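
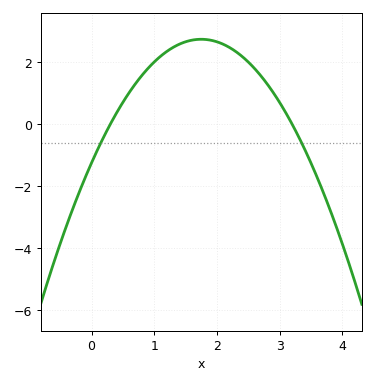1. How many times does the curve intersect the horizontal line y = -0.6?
2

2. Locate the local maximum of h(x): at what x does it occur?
1.75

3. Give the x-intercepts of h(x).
0.3, 3.2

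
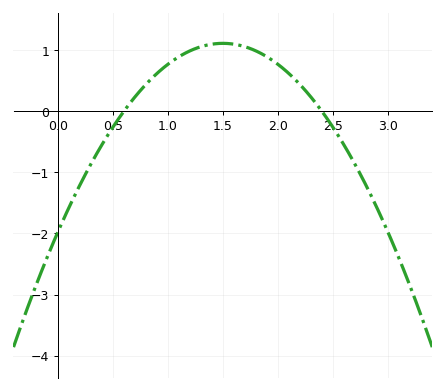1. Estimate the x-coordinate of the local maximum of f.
1.5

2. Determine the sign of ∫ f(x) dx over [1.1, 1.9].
positive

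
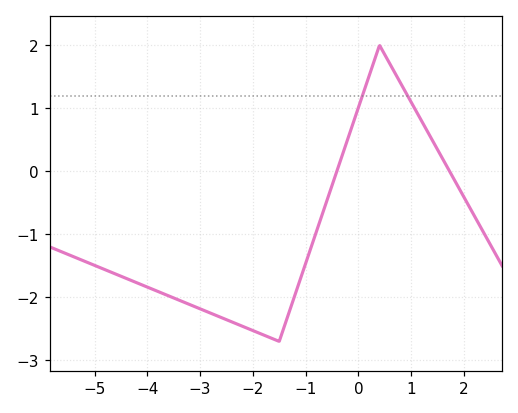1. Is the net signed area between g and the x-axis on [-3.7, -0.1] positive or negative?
negative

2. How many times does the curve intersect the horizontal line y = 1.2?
2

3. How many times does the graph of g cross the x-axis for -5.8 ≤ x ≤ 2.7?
2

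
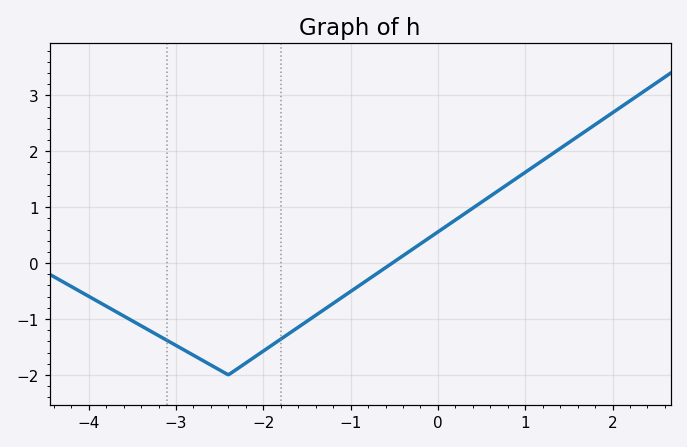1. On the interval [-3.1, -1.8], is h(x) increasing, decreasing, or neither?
neither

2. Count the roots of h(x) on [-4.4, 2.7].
1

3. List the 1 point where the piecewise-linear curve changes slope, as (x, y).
(-2.4, -2)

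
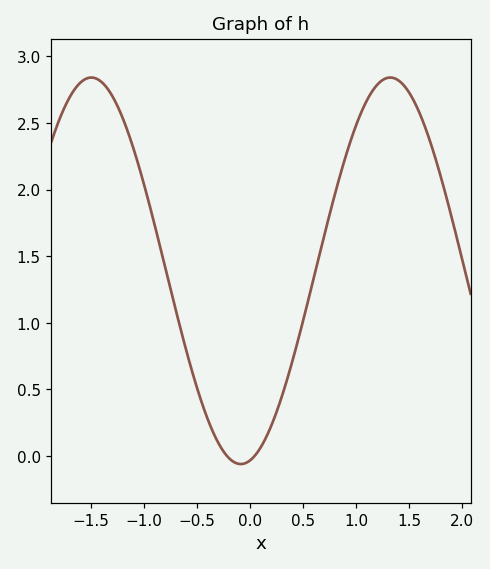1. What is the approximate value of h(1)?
2.48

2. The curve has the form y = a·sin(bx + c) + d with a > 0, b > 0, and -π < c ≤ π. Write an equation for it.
y = 1.45sin(2.23x - 1.38) + 1.39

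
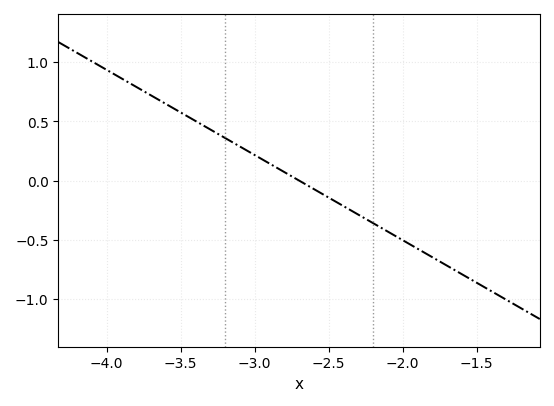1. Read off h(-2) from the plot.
-0.5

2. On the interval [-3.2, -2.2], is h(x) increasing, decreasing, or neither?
decreasing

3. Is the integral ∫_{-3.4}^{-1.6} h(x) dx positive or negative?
negative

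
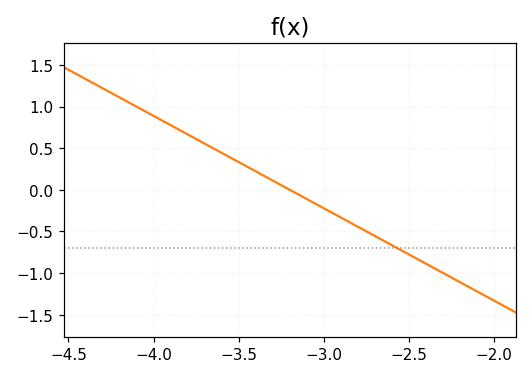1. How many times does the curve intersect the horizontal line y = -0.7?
1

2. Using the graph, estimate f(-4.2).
1.1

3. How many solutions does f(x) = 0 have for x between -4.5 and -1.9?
1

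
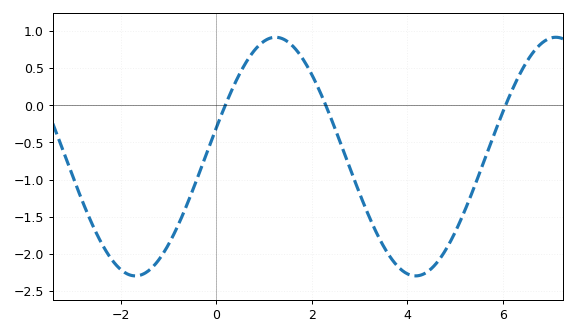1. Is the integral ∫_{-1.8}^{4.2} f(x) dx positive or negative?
negative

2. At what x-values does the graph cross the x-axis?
0.188, 2.3, 6.06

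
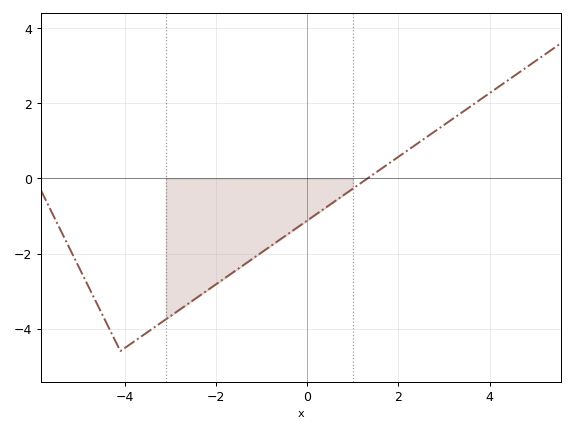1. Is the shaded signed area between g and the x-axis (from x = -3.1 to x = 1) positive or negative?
negative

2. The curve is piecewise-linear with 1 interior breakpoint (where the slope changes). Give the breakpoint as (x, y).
(-4.1, -4.6)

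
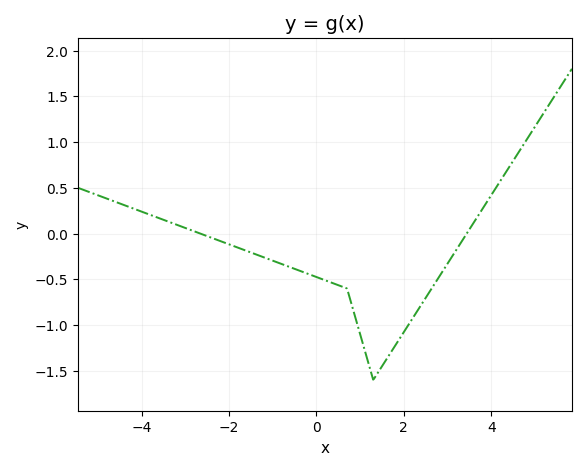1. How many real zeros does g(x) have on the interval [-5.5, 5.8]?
2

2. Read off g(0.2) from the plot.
-0.5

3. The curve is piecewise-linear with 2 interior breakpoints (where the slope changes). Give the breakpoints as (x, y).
(0.7, -0.6); (1.3, -1.6)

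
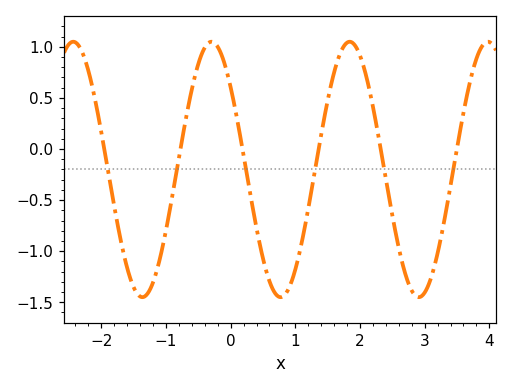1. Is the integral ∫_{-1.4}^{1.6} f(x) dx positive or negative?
negative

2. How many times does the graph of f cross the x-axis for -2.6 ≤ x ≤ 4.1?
6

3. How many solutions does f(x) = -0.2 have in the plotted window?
6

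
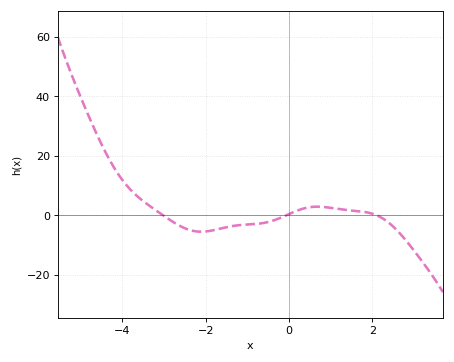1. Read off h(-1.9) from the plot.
-5.3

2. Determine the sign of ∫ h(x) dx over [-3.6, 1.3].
negative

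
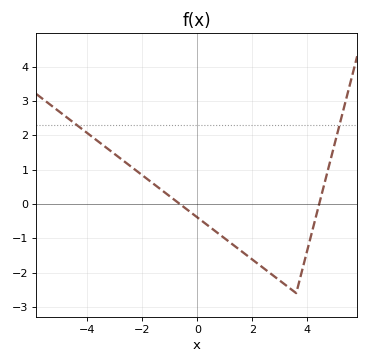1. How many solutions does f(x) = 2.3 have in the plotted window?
2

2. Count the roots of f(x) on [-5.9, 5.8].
2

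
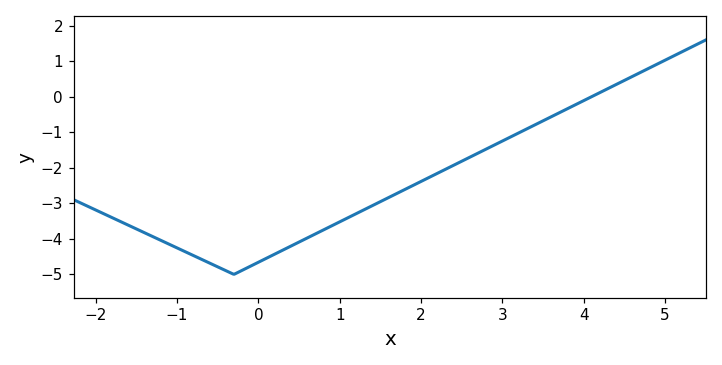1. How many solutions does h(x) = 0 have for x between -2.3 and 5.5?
1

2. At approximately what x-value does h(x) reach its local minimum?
-0.298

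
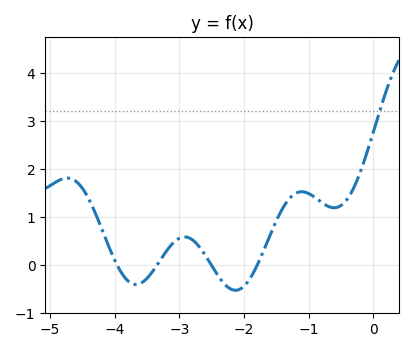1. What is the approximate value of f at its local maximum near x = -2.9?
0.6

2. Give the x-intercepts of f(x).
-4, -3.3, -2.5, -1.8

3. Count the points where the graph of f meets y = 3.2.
1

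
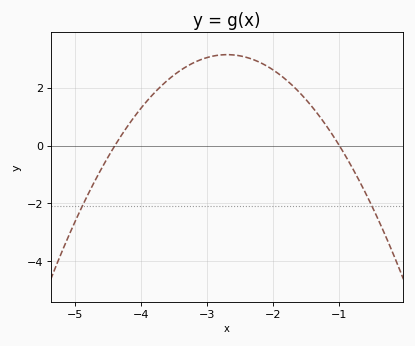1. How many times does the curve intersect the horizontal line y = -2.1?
2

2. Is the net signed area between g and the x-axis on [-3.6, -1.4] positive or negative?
positive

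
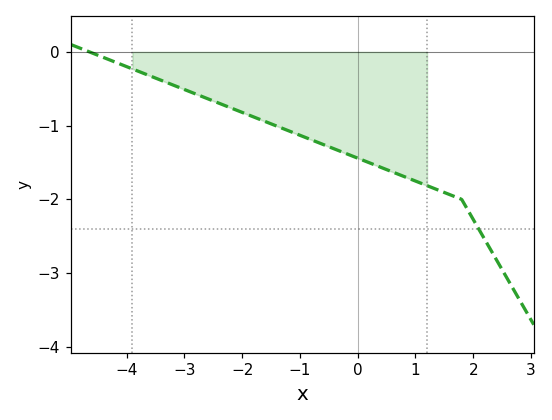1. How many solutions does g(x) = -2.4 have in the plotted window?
1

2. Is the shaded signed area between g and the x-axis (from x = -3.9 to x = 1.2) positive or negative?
negative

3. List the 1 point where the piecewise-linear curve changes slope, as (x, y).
(1.8, -2)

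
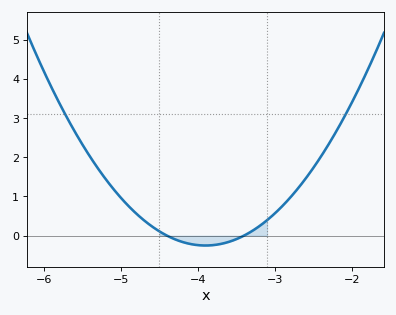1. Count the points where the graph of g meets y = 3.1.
2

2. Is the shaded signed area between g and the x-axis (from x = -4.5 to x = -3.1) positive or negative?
negative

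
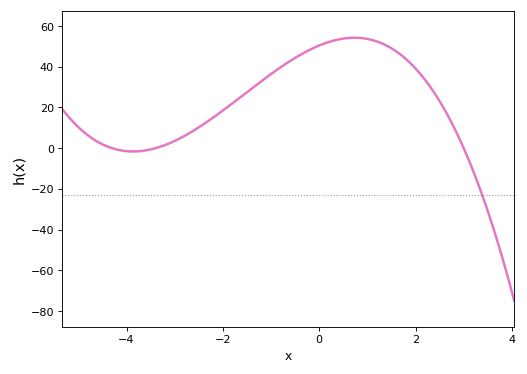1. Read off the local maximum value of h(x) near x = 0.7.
54.2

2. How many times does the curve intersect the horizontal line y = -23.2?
1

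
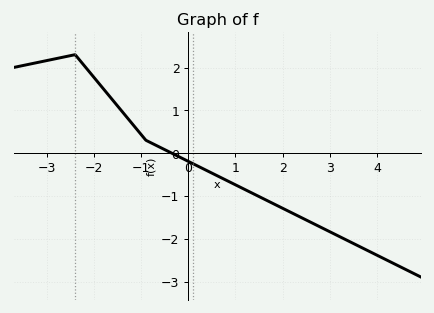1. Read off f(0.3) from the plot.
-0.4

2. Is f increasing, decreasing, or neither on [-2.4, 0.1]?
decreasing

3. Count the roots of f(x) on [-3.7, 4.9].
1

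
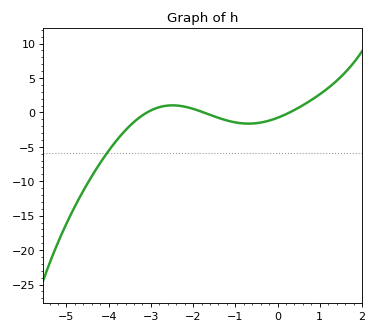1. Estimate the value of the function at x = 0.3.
0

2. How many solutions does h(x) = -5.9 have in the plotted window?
1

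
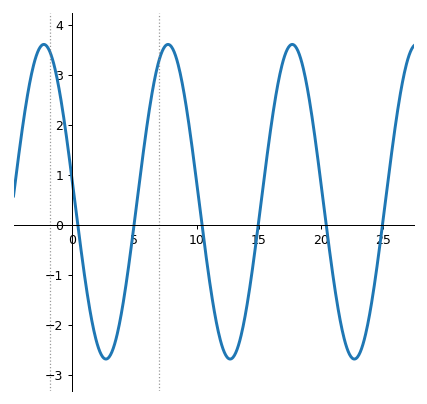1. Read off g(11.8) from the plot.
-2.21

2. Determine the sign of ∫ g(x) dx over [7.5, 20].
positive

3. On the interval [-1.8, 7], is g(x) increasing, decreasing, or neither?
neither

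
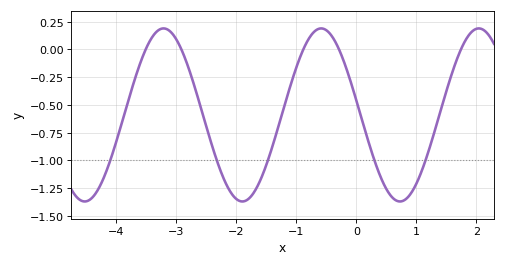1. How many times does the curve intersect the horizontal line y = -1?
5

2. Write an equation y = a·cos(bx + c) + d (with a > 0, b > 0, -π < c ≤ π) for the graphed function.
y = 0.78cos(2.4x + 1.4) - 0.59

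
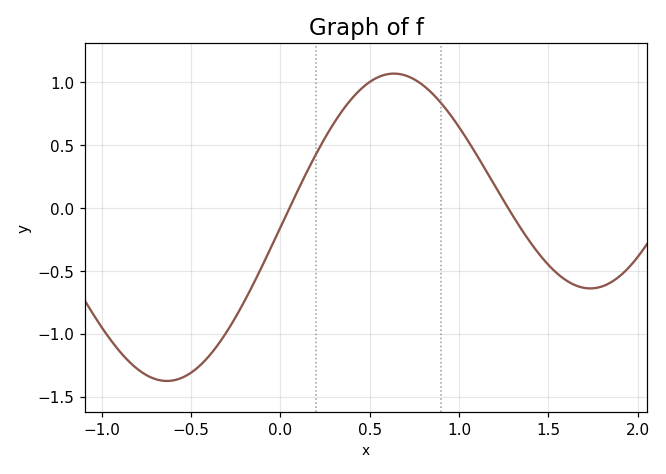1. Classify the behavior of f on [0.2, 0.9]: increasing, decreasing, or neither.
neither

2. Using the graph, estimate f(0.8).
0.95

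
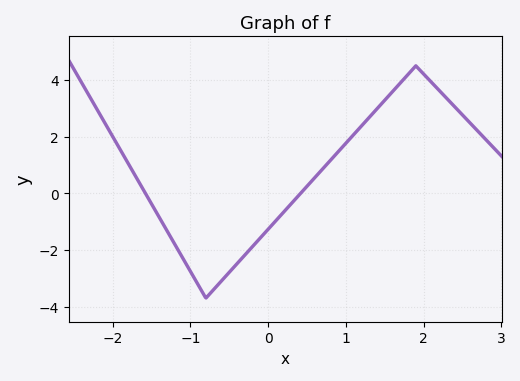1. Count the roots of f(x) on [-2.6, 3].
2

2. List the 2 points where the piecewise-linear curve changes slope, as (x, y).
(-0.8, -3.7); (1.9, 4.5)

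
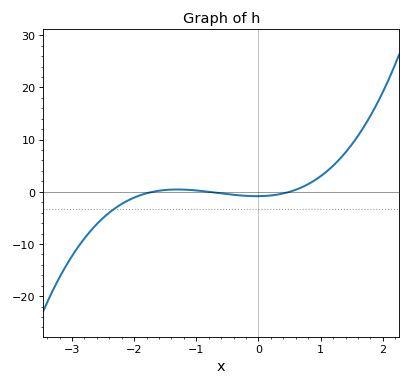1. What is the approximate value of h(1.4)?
7.55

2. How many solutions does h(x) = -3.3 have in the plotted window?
1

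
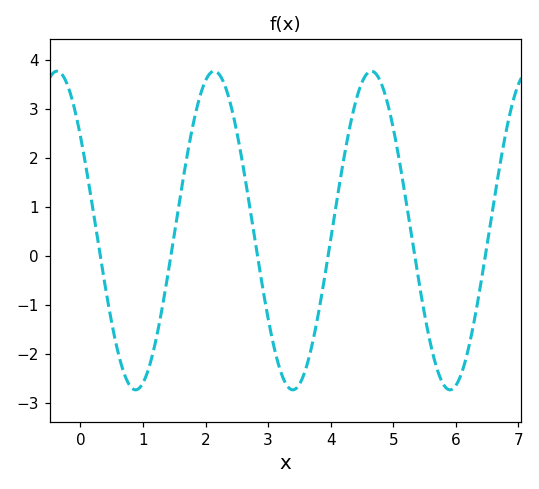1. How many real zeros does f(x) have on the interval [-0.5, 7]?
6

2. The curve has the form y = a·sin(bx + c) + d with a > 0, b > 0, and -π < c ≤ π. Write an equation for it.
y = 3.25sin(2.5x + 2.5) + 0.52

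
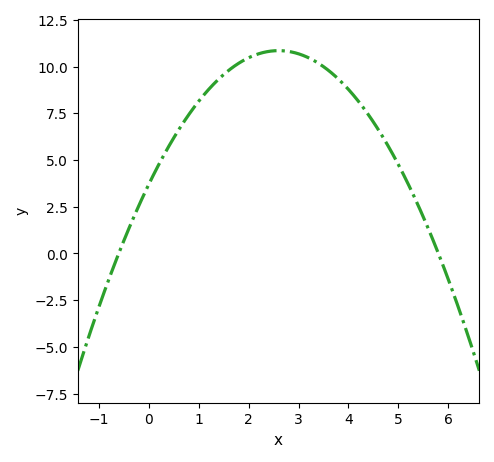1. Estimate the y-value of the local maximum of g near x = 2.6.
10.9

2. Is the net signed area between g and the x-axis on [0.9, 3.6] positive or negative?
positive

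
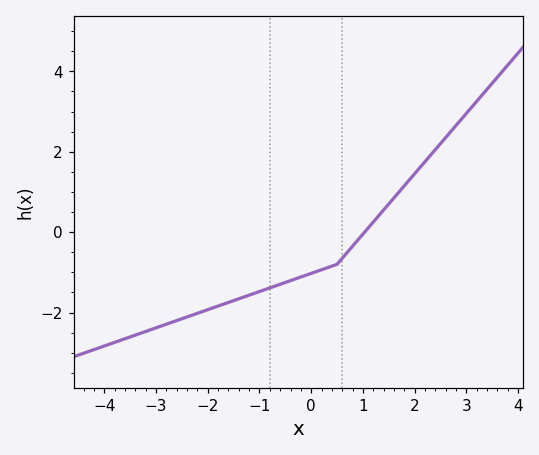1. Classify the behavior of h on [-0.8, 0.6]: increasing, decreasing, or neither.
increasing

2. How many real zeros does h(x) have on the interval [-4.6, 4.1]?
1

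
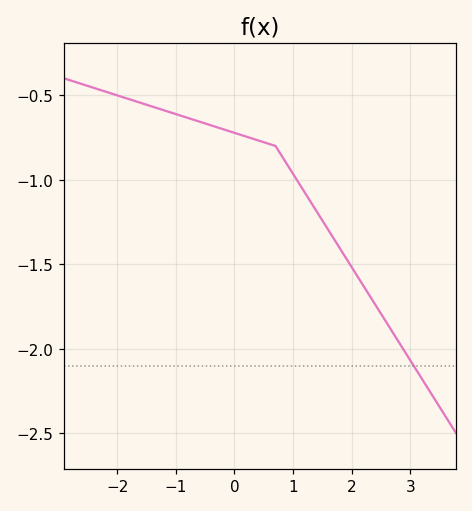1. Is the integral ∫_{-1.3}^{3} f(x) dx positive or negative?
negative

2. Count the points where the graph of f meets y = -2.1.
1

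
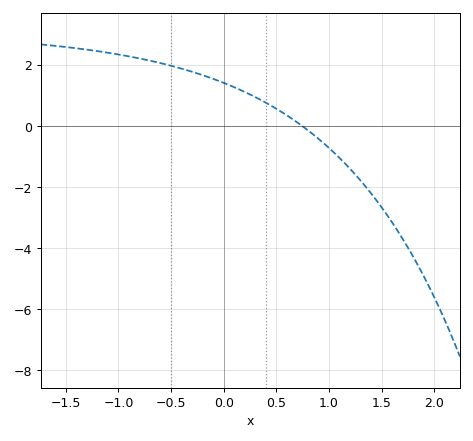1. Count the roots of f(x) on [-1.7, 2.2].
1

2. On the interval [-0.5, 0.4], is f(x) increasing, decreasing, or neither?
decreasing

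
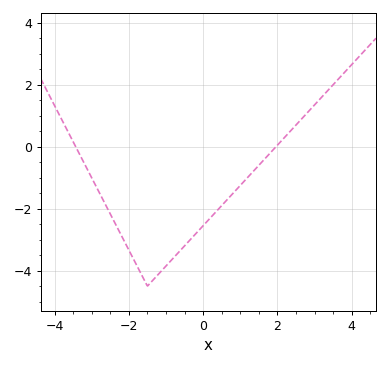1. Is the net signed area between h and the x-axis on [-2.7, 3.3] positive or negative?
negative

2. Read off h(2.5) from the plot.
0.7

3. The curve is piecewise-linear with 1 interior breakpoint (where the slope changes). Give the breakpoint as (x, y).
(-1.5, -4.5)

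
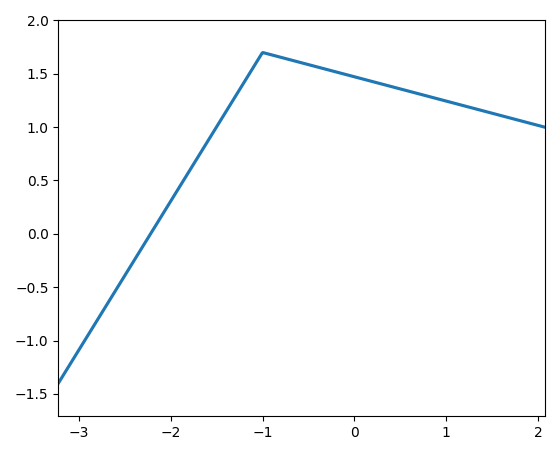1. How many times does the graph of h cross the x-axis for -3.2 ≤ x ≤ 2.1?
1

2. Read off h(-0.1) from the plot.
1.5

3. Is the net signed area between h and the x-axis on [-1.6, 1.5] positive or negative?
positive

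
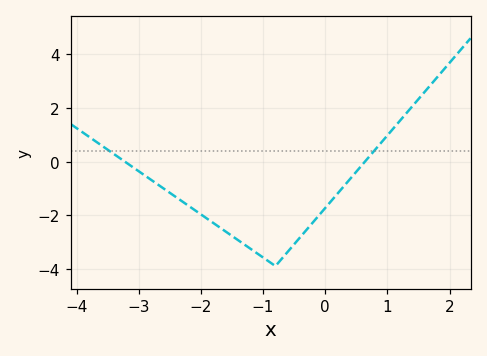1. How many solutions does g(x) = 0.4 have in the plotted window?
2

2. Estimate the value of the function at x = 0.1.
-1.4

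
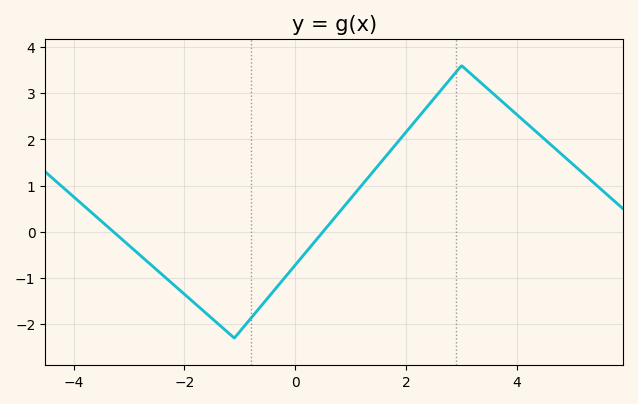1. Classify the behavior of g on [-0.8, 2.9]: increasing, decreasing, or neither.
increasing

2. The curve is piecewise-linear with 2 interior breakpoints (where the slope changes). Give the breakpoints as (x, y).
(-1.1, -2.3); (3, 3.6)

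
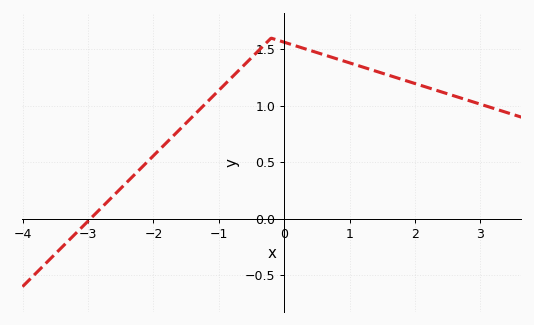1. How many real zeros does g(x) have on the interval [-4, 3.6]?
1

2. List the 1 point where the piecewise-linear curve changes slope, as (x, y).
(-0.2, 1.6)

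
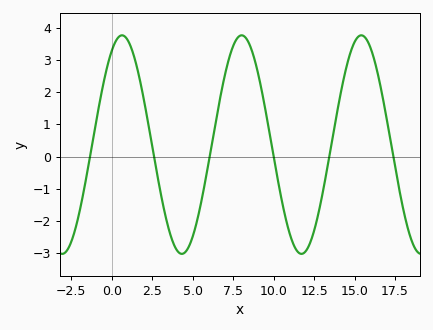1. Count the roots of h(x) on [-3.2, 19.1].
6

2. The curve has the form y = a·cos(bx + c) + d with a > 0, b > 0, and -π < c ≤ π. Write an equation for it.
y = 3.39cos(0.85x - 0.54) + 0.37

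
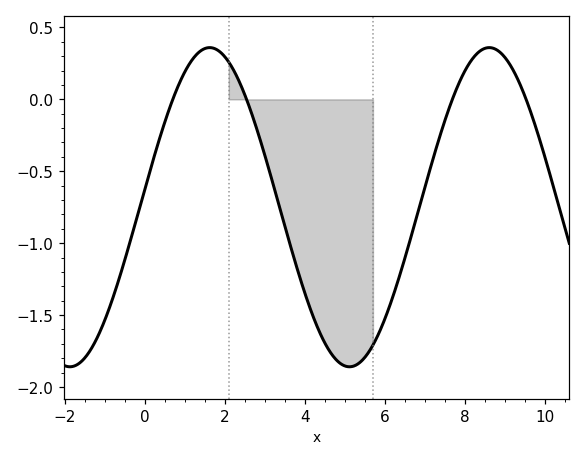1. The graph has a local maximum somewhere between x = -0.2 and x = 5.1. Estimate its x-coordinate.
1.6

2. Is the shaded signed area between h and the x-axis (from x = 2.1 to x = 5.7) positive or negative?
negative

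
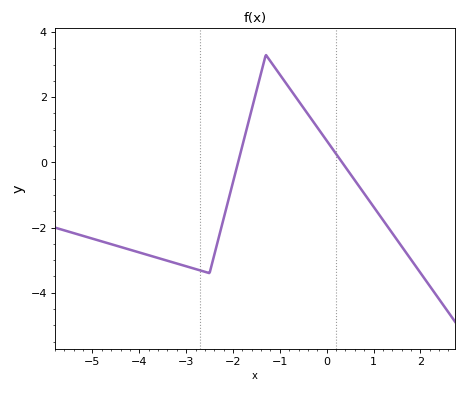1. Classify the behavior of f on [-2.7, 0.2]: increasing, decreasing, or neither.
neither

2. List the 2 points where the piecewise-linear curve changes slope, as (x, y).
(-2.5, -3.4); (-1.3, 3.3)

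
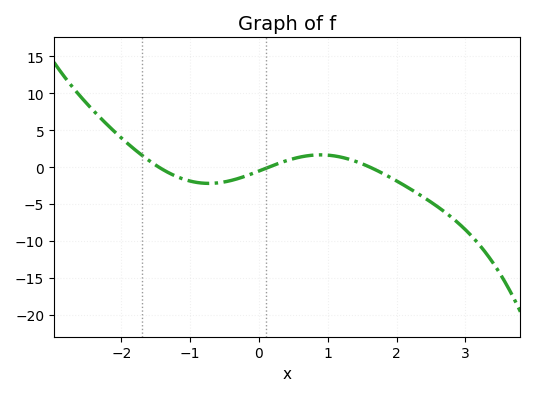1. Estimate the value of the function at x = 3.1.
-9.5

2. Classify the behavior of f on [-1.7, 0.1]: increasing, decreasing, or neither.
neither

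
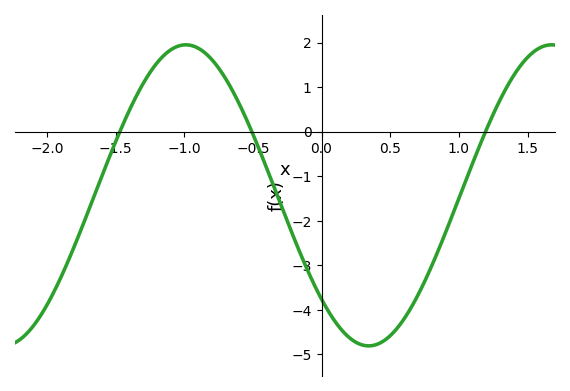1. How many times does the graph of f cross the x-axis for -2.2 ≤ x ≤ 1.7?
3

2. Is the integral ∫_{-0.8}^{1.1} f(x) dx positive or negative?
negative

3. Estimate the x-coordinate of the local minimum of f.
0.343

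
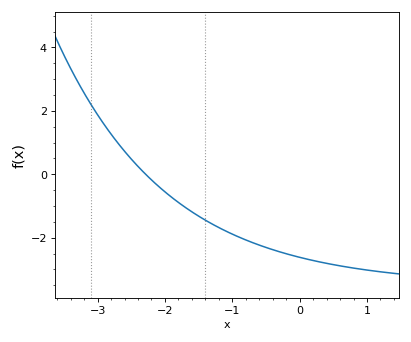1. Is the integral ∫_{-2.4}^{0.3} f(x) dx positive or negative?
negative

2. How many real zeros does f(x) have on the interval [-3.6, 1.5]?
1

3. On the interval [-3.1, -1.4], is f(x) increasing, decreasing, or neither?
decreasing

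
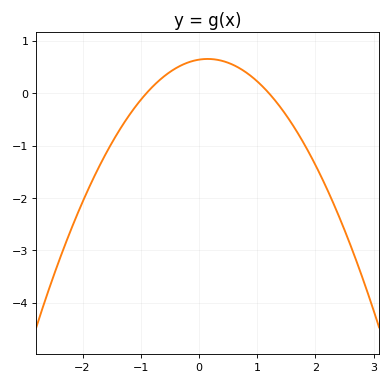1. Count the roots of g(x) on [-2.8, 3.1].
2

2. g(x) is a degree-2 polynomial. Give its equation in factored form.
y = -0.59(x + 0.9)(x - 1.2)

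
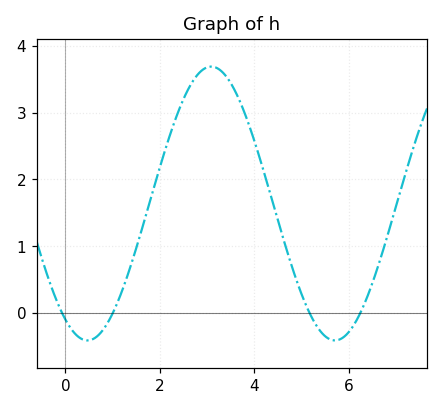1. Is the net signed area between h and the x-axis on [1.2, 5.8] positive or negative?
positive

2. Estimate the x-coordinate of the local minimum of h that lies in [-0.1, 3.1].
0.4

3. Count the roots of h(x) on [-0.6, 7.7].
4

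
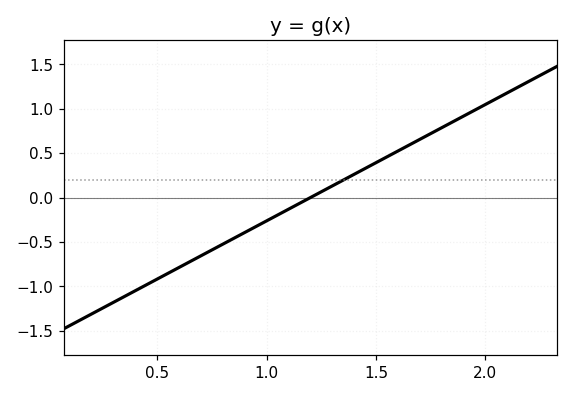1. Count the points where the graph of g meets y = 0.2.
1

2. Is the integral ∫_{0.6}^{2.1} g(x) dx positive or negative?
positive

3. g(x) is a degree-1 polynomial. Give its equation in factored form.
y = 1.31(x - 1.2)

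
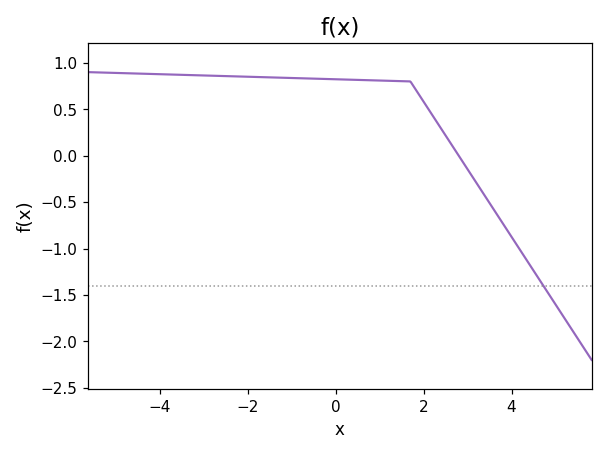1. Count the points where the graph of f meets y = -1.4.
1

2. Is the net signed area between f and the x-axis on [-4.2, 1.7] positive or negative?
positive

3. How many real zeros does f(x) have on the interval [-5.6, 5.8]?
1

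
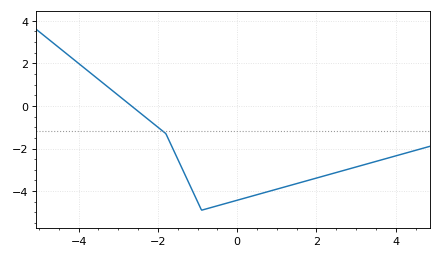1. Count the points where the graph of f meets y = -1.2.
1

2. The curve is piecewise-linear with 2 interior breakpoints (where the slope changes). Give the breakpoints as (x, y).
(-1.8, -1.3); (-0.9, -4.9)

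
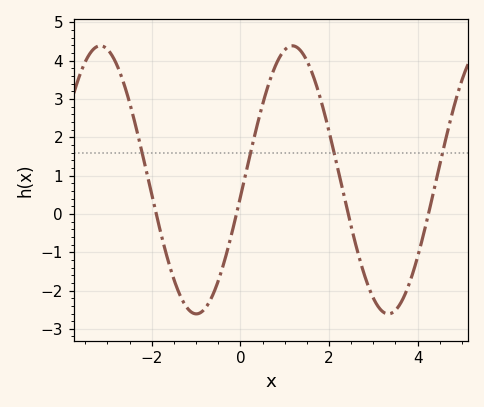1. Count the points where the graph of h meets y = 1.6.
4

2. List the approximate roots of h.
-1.8, 0, 2.4, 4.2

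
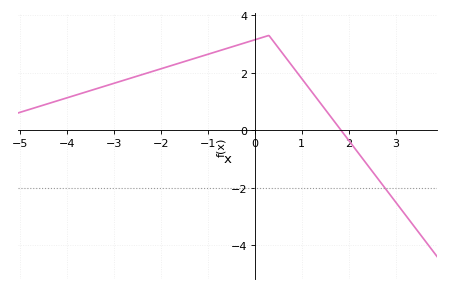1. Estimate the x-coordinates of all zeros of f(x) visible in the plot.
1.8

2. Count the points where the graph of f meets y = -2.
1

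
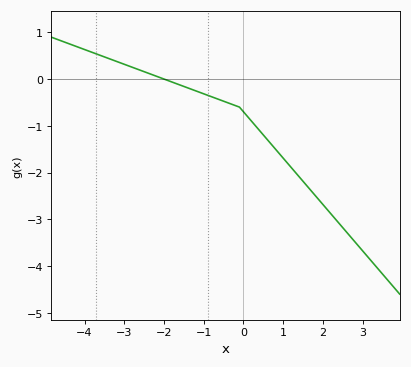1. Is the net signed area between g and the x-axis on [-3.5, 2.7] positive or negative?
negative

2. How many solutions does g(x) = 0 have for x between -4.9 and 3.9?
1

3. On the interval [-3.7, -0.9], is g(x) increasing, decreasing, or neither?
decreasing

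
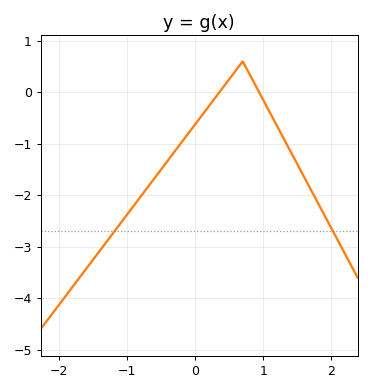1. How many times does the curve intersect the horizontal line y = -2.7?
2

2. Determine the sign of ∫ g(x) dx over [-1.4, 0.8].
negative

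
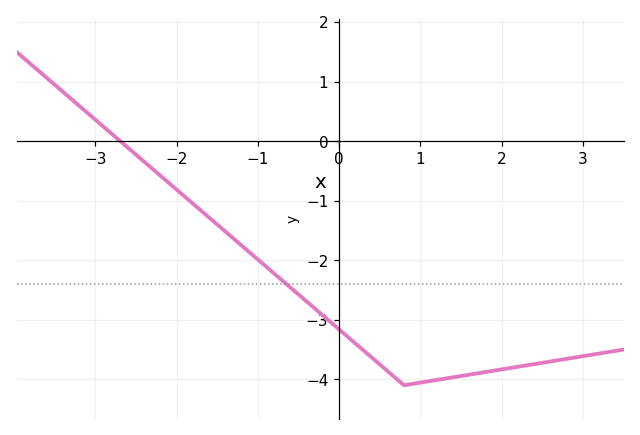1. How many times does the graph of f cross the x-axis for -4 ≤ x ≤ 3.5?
1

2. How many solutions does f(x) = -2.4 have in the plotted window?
1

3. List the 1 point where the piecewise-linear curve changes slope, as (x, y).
(0.8, -4.1)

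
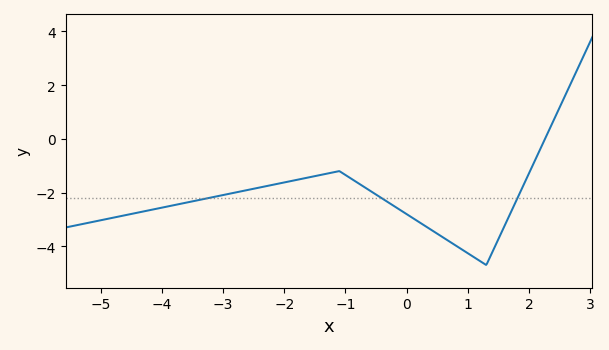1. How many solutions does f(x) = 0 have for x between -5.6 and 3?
1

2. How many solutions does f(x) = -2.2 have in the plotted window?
3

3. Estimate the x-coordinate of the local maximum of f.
-1.1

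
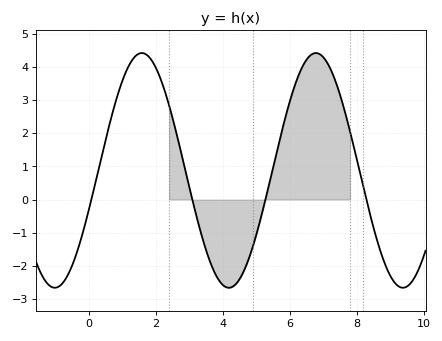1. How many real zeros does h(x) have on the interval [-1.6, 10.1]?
4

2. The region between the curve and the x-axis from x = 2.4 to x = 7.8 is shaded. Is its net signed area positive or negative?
positive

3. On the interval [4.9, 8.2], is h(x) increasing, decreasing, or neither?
neither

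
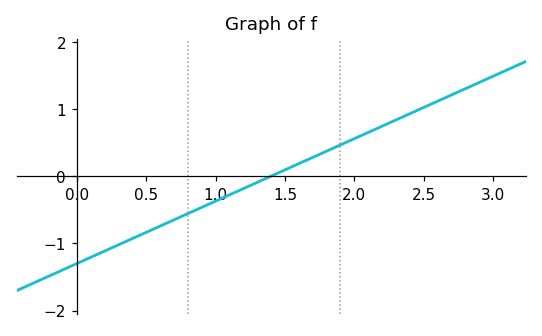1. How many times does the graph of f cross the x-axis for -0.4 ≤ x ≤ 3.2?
1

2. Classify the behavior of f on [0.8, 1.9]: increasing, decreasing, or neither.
increasing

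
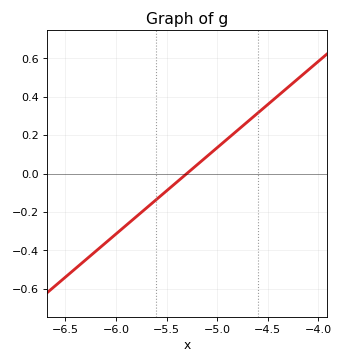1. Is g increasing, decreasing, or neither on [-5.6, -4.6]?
increasing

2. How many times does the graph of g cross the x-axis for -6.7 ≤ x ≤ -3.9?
1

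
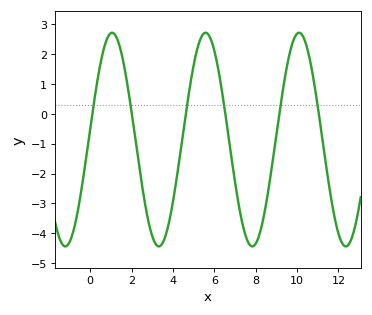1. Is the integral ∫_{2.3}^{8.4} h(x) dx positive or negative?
negative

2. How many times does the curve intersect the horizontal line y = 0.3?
6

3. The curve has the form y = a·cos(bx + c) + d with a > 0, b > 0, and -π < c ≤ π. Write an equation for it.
y = 3.58cos(1.4x - 1.5) - 0.86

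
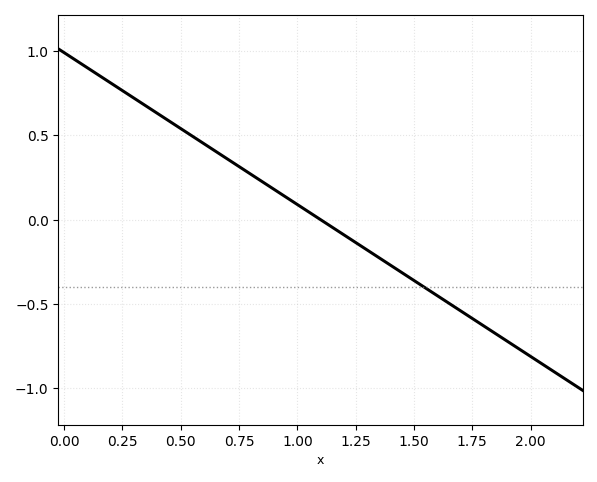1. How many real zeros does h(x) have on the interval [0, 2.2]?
1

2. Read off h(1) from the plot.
0.1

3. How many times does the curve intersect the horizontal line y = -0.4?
1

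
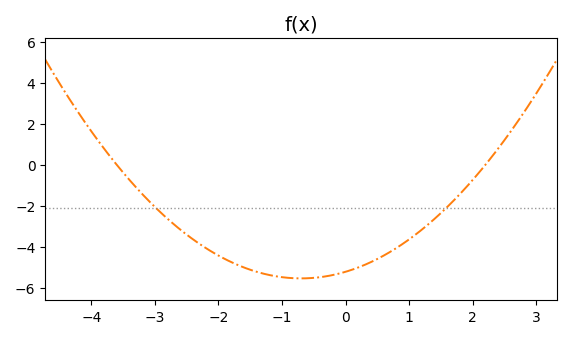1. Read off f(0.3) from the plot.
-4.89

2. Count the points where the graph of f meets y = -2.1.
2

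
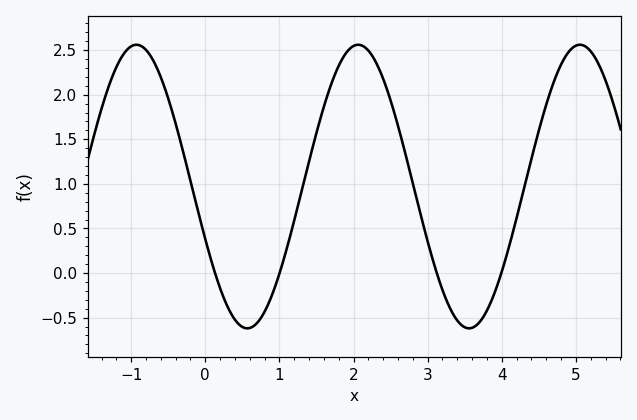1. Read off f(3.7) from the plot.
-0.55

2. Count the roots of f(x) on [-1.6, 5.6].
4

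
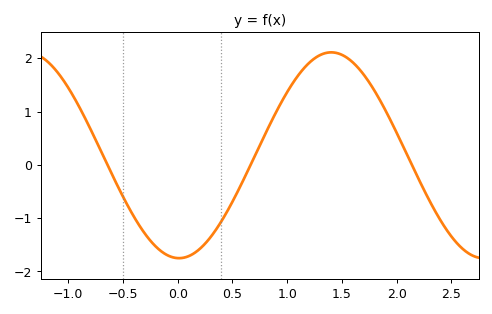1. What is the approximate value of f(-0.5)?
-0.592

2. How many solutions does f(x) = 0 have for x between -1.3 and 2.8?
3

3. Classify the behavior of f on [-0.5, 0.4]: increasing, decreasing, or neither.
neither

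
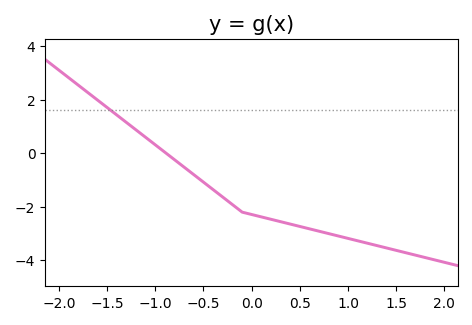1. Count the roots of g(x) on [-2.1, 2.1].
1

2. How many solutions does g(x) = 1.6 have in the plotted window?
1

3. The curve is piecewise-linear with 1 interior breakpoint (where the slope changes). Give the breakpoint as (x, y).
(-0.1, -2.2)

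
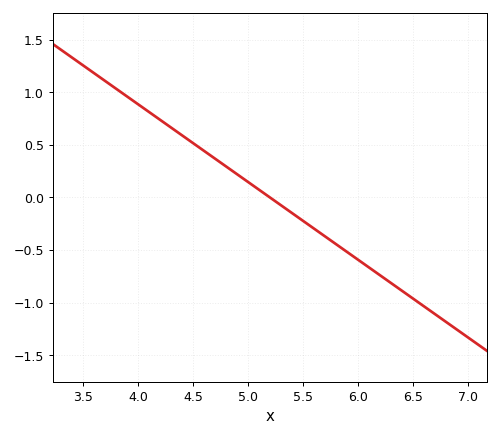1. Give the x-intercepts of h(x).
5.2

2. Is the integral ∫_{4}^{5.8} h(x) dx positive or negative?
positive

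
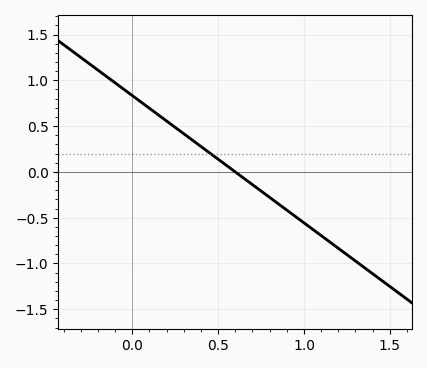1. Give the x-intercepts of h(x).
0.6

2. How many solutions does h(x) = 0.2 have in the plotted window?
1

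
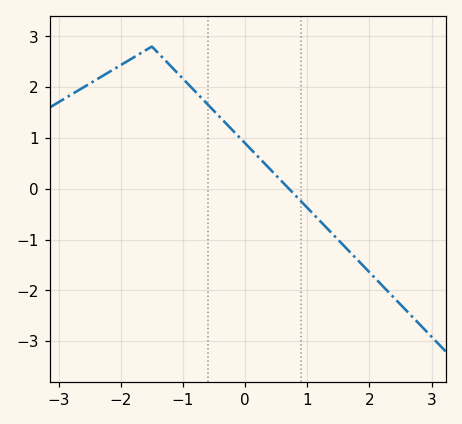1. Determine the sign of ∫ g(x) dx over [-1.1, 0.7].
positive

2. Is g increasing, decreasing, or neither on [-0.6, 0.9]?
decreasing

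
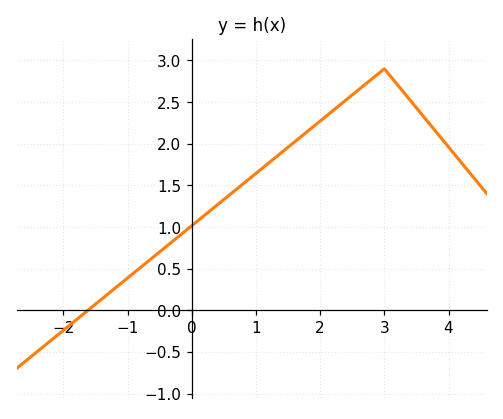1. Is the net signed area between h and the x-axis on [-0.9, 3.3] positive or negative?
positive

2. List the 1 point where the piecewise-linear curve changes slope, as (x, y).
(3, 2.9)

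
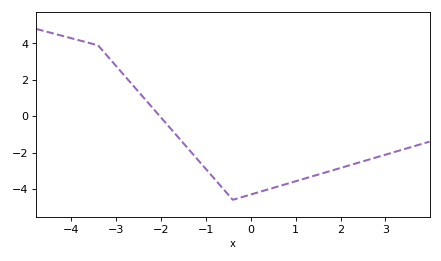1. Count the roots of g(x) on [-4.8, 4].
1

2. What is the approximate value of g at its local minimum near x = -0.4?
-4.6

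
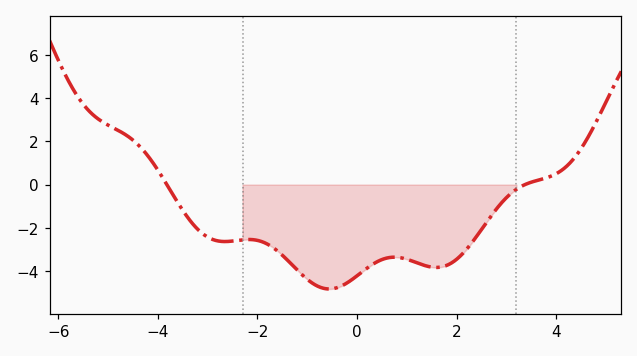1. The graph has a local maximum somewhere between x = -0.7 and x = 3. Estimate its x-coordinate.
0.748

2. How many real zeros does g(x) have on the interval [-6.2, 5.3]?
2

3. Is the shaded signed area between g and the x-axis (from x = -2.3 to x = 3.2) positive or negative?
negative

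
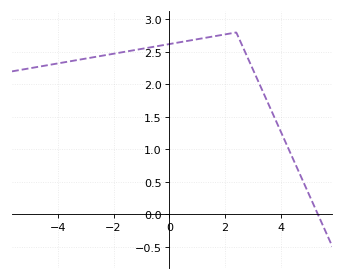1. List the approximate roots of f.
5.4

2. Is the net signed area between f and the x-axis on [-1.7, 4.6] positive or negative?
positive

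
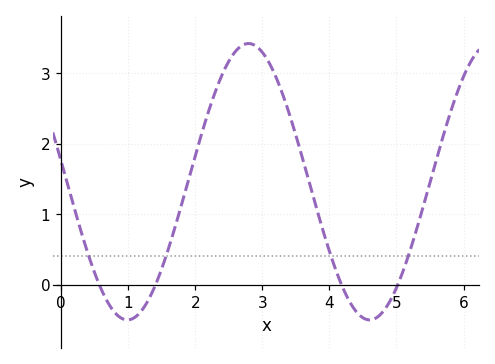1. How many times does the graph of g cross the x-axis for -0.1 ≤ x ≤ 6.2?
4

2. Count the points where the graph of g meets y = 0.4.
4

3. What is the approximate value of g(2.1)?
2.15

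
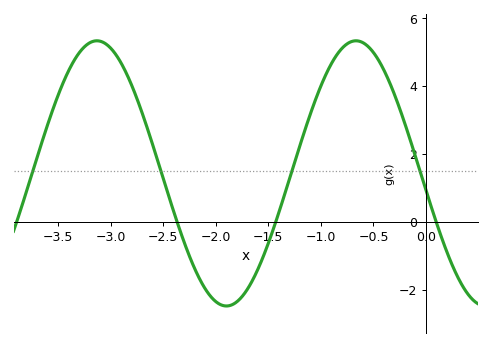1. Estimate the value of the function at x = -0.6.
5.28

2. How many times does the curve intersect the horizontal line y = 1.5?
4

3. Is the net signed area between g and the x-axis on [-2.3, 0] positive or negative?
positive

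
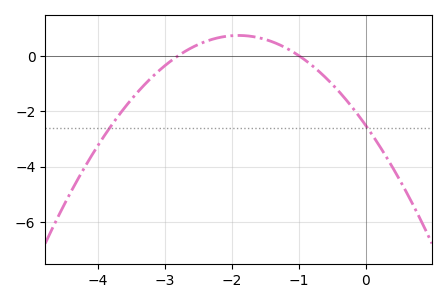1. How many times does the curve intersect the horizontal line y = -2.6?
2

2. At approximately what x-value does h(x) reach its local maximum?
-1.9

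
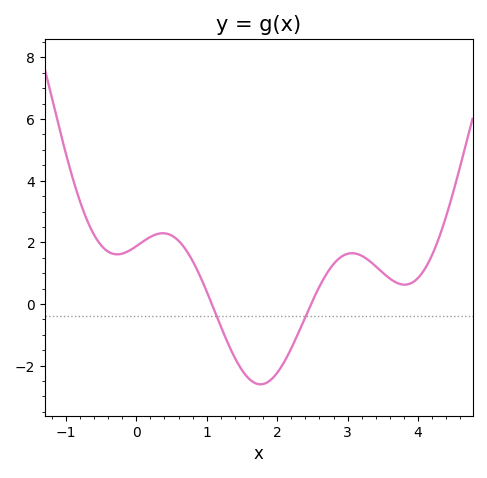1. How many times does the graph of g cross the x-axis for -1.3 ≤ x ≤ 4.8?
2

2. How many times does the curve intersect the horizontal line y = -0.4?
2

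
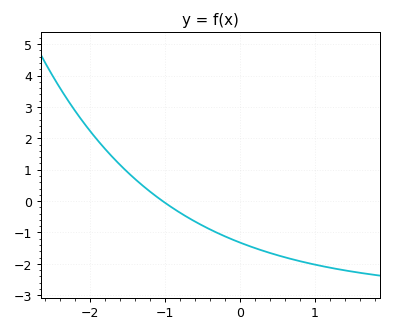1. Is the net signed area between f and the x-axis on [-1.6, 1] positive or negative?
negative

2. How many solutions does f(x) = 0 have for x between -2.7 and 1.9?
1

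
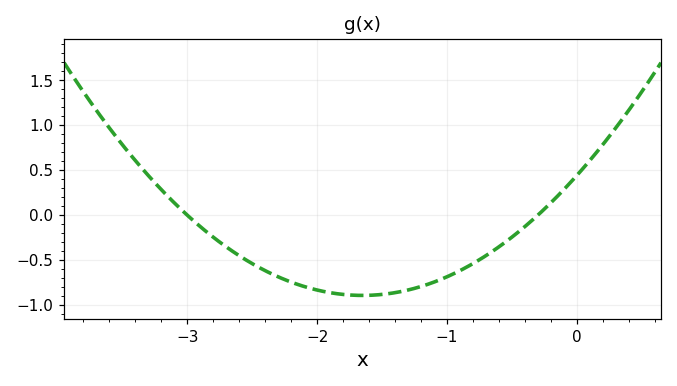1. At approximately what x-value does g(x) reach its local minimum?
-1.65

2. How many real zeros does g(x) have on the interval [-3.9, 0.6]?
2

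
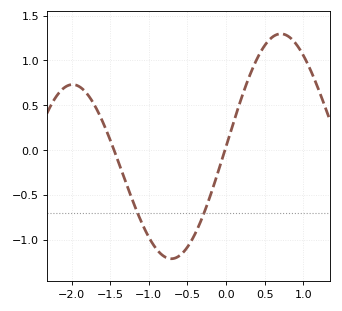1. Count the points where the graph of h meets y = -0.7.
2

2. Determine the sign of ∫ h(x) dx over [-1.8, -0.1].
negative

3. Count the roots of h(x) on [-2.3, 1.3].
2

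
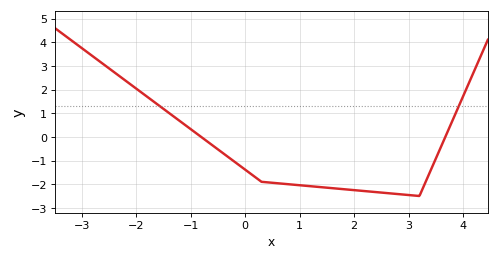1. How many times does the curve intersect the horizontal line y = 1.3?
2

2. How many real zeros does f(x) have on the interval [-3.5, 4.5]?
2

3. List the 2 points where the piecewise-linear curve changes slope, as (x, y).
(0.3, -1.9); (3.2, -2.5)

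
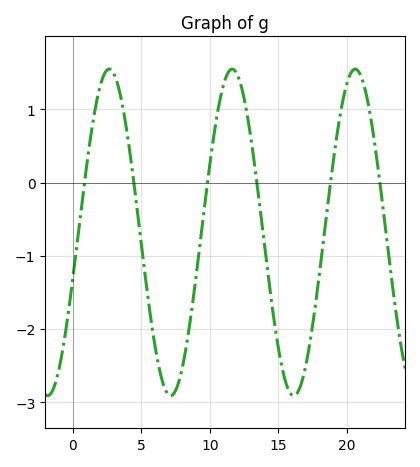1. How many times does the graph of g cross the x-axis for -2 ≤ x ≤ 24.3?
6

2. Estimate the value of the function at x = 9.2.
-1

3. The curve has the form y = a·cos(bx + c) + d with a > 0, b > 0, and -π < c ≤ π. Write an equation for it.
y = 2.23cos(0.7x - 1.9) - 0.68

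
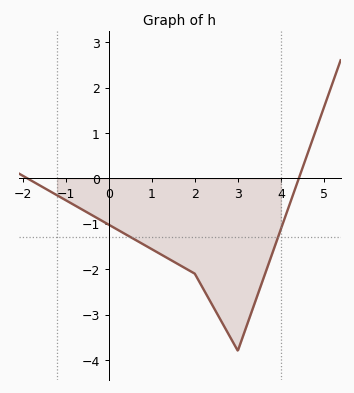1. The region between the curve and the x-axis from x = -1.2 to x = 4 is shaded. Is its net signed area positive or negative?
negative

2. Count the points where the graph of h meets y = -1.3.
2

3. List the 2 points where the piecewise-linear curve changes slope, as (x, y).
(2, -2.1); (3, -3.8)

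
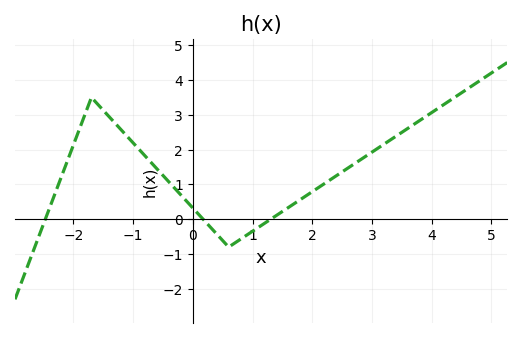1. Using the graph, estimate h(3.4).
2.4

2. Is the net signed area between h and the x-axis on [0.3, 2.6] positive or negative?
positive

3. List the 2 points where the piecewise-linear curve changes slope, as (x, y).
(-1.7, 3.5); (0.6, -0.8)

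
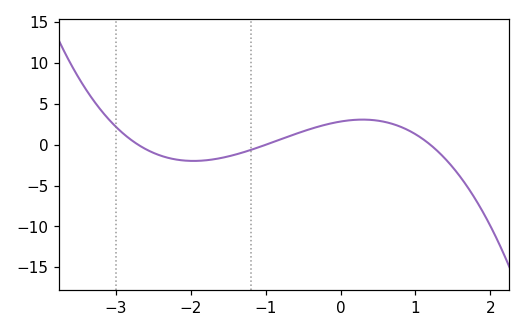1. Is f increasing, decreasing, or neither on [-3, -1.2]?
neither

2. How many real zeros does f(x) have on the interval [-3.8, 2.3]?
3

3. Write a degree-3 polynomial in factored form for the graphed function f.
y = -0.88(x + 2.7)(x + 1)(x - 1.2)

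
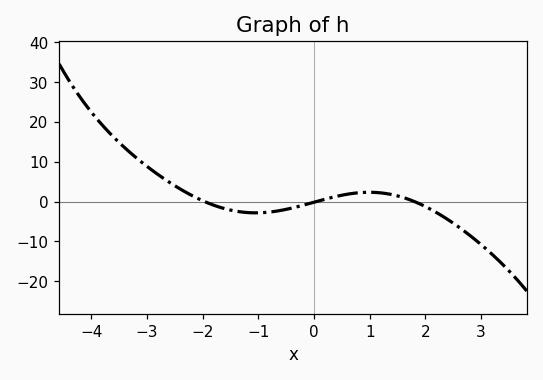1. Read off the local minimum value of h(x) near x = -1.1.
-3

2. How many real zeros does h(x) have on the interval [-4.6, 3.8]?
3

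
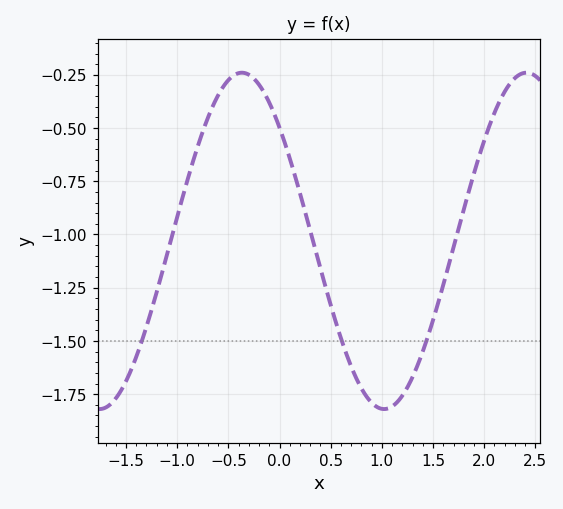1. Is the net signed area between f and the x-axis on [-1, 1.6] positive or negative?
negative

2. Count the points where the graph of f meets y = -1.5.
3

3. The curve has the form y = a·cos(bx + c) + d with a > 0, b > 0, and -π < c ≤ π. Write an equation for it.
y = 0.79cos(2.26x + 0.832) - 1.03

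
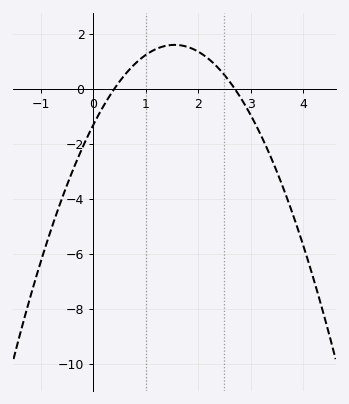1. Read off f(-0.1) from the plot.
-1.6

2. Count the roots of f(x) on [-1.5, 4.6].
2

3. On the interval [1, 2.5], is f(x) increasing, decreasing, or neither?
neither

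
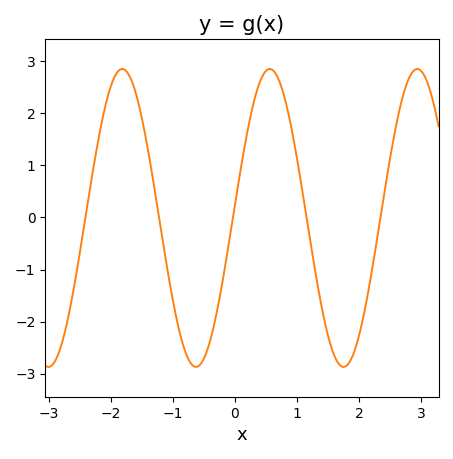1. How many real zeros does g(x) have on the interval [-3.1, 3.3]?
5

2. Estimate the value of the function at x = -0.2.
-1.23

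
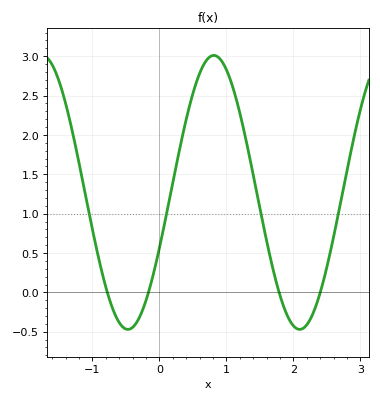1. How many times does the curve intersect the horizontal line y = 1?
4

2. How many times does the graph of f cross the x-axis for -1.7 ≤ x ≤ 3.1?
4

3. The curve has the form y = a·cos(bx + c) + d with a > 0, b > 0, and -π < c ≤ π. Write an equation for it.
y = 1.74cos(2.5x - 2) + 1.27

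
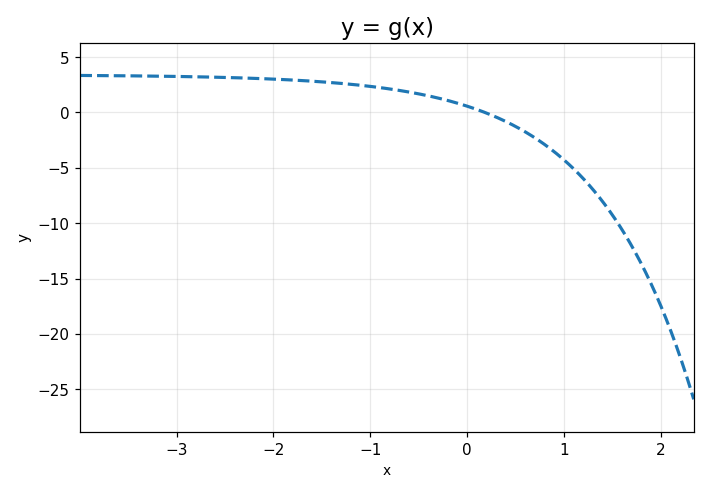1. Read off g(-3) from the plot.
3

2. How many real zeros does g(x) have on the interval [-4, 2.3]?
1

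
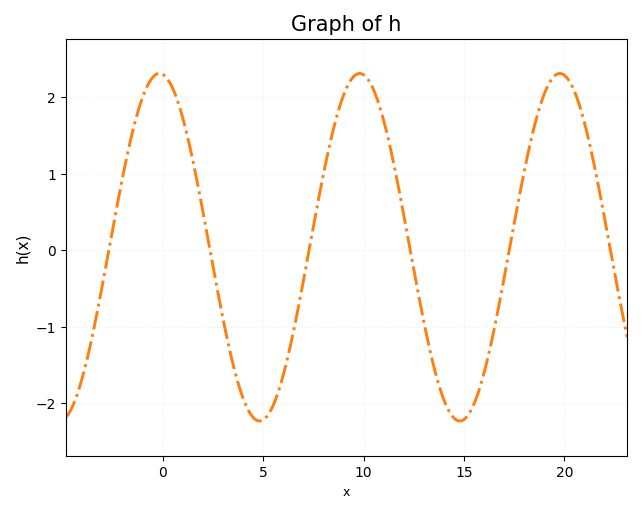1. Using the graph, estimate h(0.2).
2.25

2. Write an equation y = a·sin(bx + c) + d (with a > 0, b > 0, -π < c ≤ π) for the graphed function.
y = 2.27sin(0.63x + 1.68) + 0.04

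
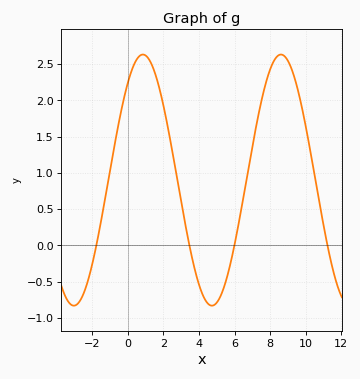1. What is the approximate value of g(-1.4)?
0.468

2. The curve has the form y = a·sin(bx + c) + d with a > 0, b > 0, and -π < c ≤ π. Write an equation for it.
y = 1.73sin(0.81x + 0.882) + 0.9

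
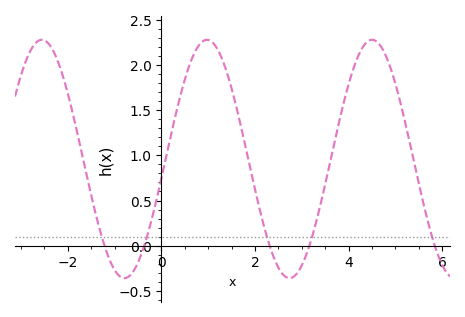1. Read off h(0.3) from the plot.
1.44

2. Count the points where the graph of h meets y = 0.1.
5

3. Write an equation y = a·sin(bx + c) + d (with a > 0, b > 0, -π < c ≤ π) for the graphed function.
y = 1.32sin(1.78x - 0.16) + 0.96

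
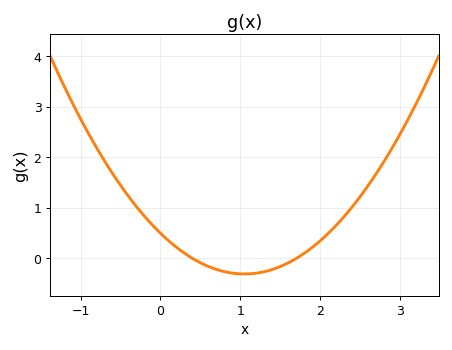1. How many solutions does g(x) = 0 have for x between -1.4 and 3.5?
2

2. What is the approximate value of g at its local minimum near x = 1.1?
-0.3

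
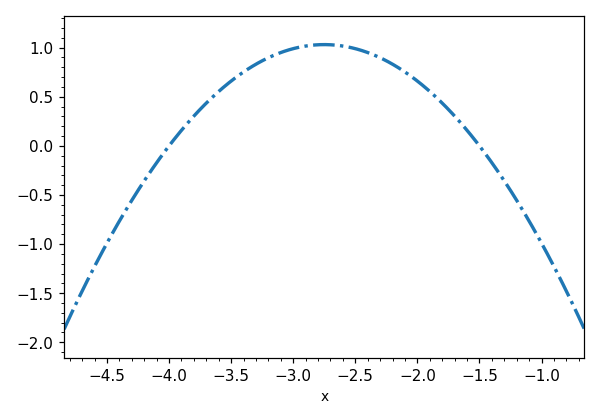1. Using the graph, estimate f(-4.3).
-0.55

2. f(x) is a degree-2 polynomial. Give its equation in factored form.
y = -0.66(x + 4)(x + 1.5)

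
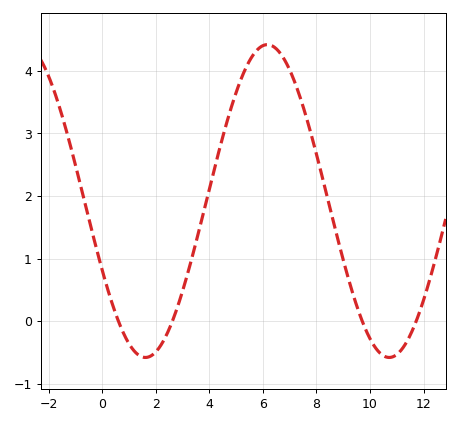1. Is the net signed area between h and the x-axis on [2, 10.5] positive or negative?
positive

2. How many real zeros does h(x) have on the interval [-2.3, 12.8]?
4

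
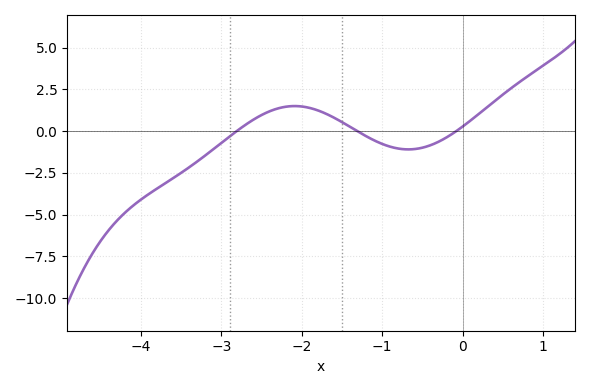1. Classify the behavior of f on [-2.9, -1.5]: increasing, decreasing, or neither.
neither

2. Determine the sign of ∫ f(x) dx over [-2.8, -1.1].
positive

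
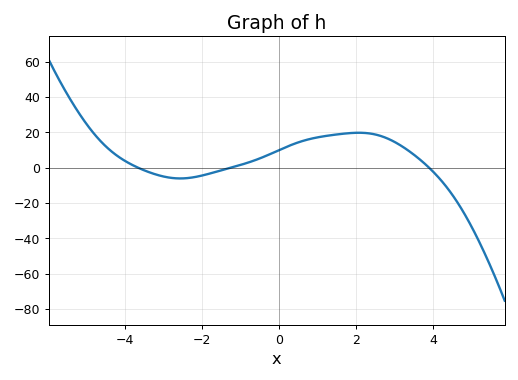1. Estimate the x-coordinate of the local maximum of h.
2.07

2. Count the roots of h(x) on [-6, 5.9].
3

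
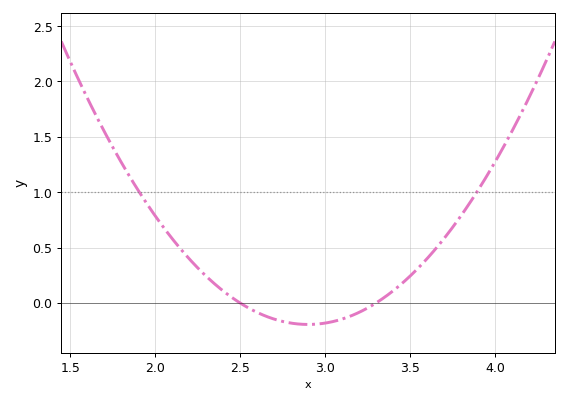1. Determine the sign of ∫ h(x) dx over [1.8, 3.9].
positive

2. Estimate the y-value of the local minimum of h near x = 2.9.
-0.2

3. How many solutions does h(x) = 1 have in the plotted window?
2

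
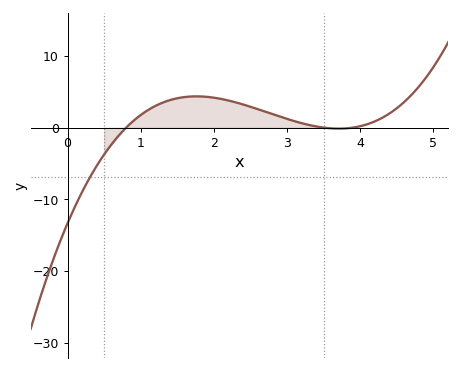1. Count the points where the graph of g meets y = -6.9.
1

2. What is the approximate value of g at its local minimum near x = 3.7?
0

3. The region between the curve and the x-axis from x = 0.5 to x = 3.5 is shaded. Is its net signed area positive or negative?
positive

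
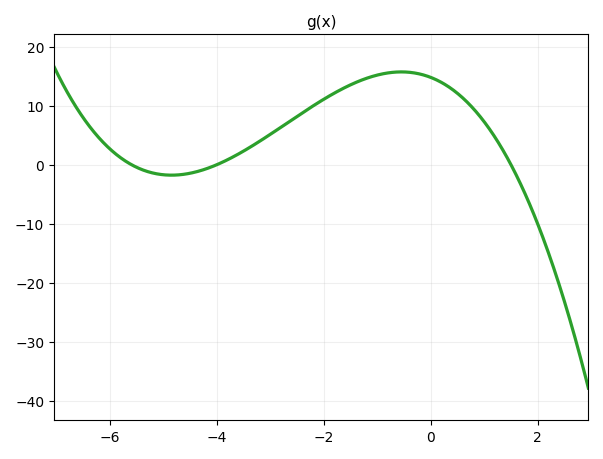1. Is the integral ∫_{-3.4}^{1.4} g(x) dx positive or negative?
positive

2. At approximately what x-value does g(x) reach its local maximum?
-0.6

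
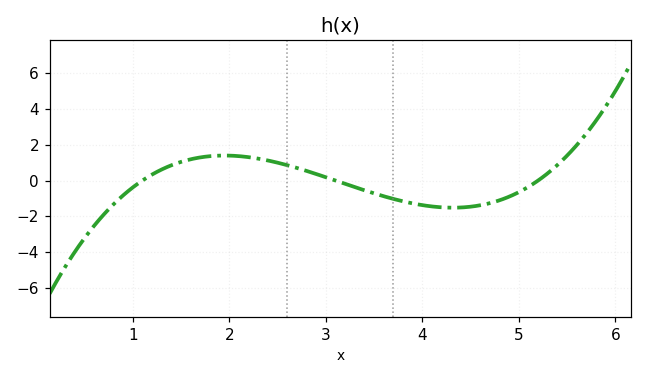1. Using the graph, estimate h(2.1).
1.4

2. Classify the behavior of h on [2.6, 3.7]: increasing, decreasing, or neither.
decreasing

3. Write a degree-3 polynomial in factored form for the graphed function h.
y = 0.44(x - 1.1)(x - 3.1)(x - 5.2)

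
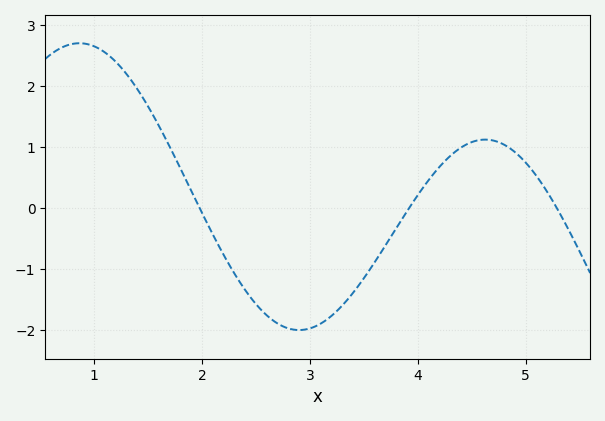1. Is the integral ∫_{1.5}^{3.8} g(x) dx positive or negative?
negative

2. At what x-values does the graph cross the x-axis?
2, 3.9, 5.3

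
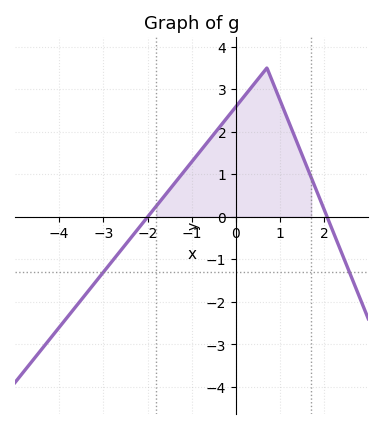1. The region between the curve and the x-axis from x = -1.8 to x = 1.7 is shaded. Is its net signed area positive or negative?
positive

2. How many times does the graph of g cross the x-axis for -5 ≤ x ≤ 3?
2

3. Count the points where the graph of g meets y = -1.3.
2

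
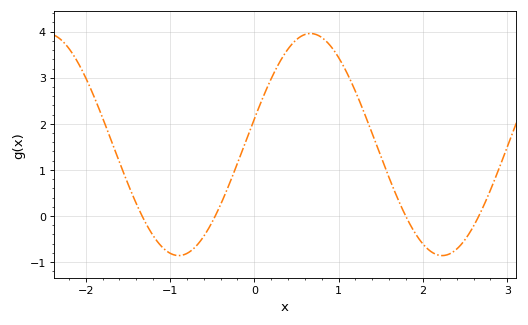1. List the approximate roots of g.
-1.3, -0.5, 1.8, 2.7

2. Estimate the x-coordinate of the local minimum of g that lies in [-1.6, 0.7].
-0.9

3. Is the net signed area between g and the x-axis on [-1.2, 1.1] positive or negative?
positive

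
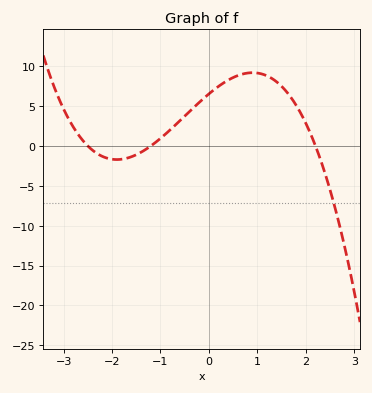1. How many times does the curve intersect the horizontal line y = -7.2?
1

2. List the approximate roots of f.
-2.5, -1.2, 2.2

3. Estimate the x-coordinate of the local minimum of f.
-1.9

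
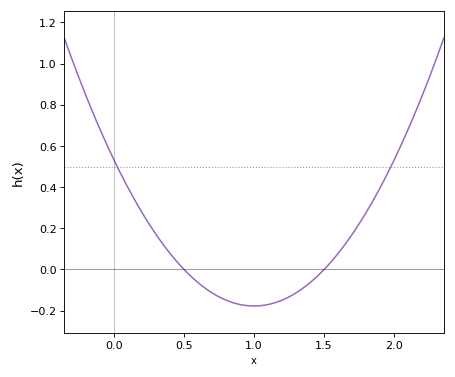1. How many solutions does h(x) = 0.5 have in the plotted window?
2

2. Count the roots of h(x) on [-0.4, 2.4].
2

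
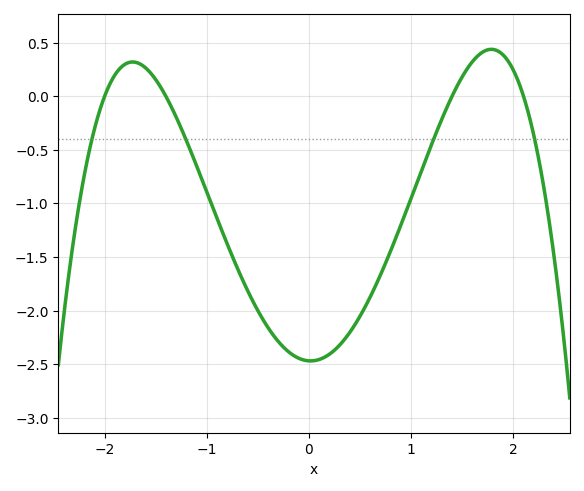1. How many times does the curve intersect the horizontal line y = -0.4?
4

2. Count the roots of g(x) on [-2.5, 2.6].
4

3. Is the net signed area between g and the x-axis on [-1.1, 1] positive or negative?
negative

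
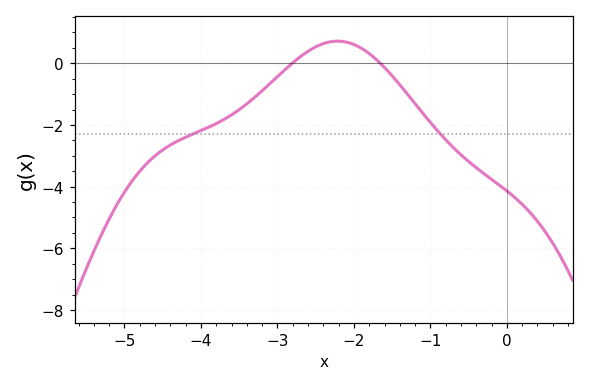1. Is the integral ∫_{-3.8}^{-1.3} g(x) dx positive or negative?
negative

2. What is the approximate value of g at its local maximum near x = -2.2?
0.8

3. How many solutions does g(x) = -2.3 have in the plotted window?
2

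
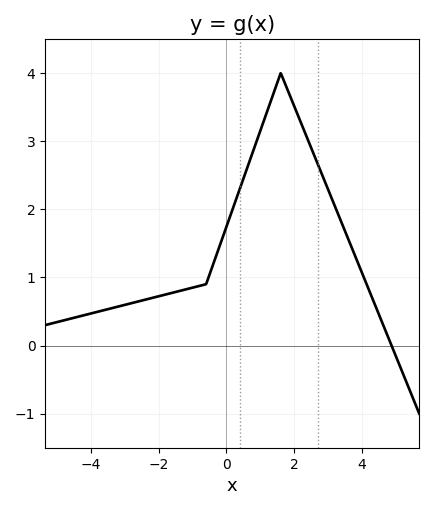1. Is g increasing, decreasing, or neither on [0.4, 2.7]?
neither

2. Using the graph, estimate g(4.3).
0.696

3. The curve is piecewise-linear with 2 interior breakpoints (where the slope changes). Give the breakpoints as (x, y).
(-0.6, 0.9); (1.6, 4)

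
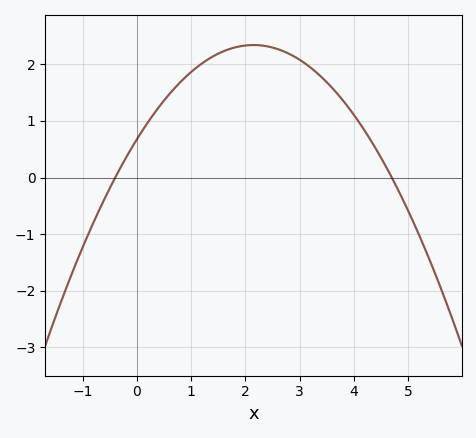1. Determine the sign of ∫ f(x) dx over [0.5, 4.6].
positive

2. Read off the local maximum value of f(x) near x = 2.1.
2.34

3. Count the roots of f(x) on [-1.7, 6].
2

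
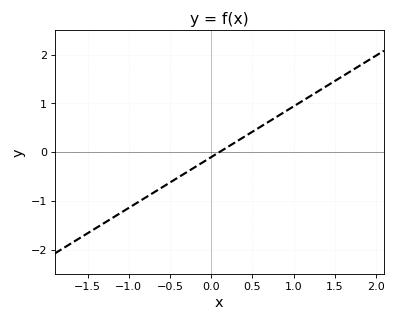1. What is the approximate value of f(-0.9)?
-1.04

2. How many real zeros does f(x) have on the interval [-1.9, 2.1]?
1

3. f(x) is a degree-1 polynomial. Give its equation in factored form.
y = 1.04(x - 0.1)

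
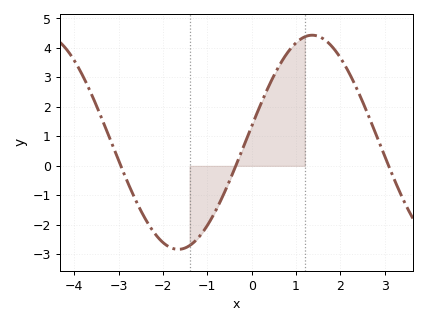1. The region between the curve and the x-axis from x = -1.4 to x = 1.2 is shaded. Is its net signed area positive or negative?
positive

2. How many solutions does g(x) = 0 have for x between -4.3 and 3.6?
3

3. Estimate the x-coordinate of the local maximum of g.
1.37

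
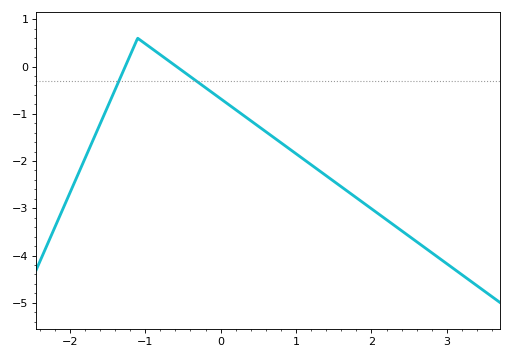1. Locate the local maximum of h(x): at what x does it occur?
-1.1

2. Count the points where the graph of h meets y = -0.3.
2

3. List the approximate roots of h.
-1.26, -0.585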